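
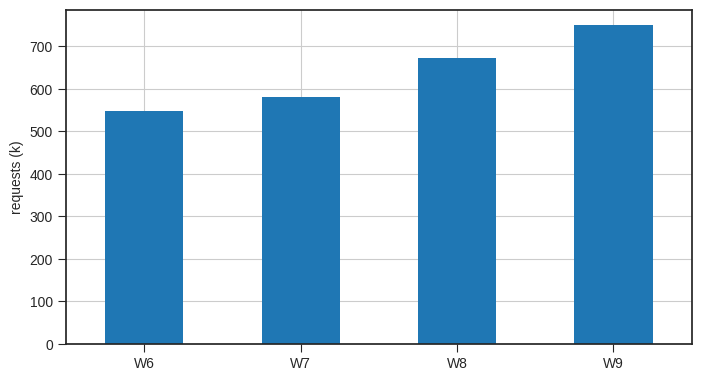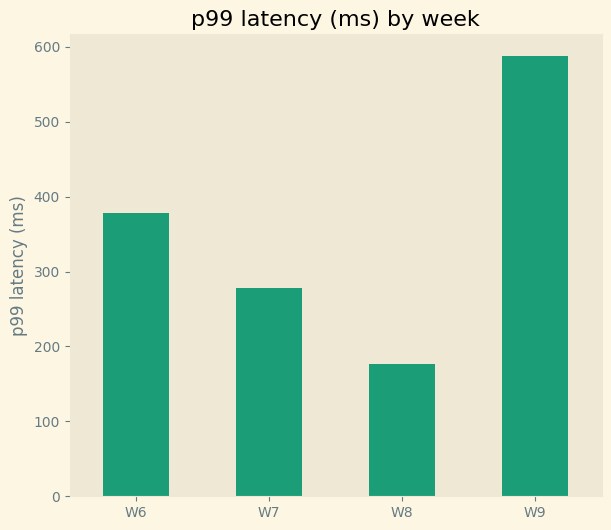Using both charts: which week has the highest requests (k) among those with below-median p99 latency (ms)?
W8

Chart 2 median p99 latency (ms) ≈ 300; below-median weeks: W7, W8. Among those, W8 has the highest requests (k) (≈ 700).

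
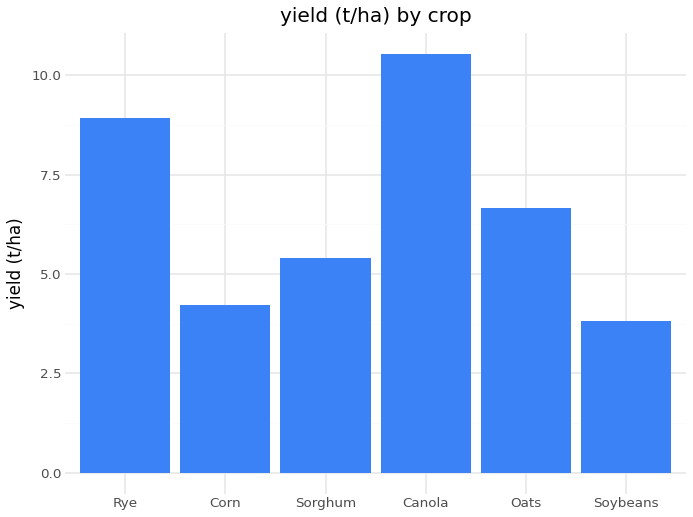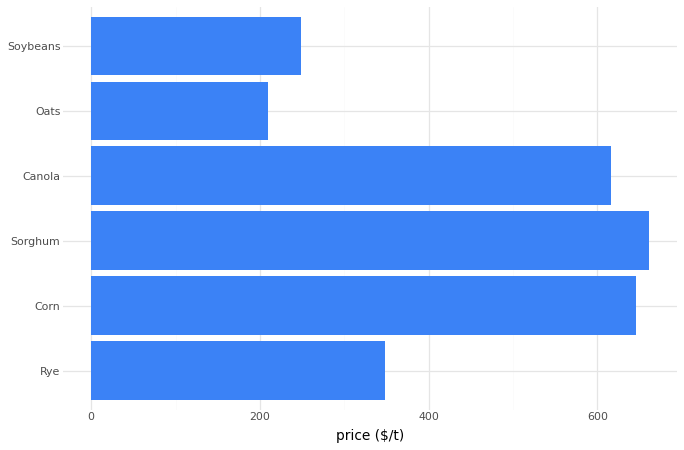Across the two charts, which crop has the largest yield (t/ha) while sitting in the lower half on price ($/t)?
Chart 2 median price ($/t) ≈ 500; below-median crops: Rye, Oats, Soybeans. Among those, Rye has the highest yield (t/ha) (≈ 9).

Rye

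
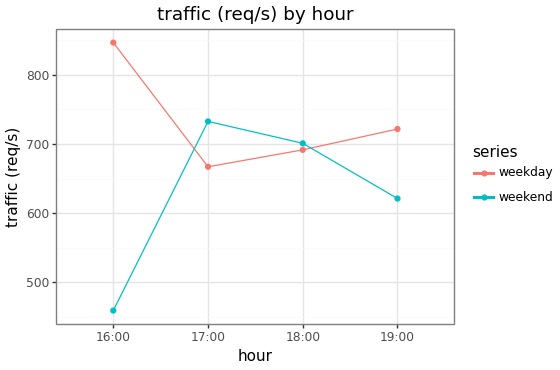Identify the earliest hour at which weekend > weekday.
17:00

16:00: weekend ≈ 450 vs weekday ≈ 850 (not yet); 17:00: weekend ≈ 750 vs weekday ≈ 650 (first crossover).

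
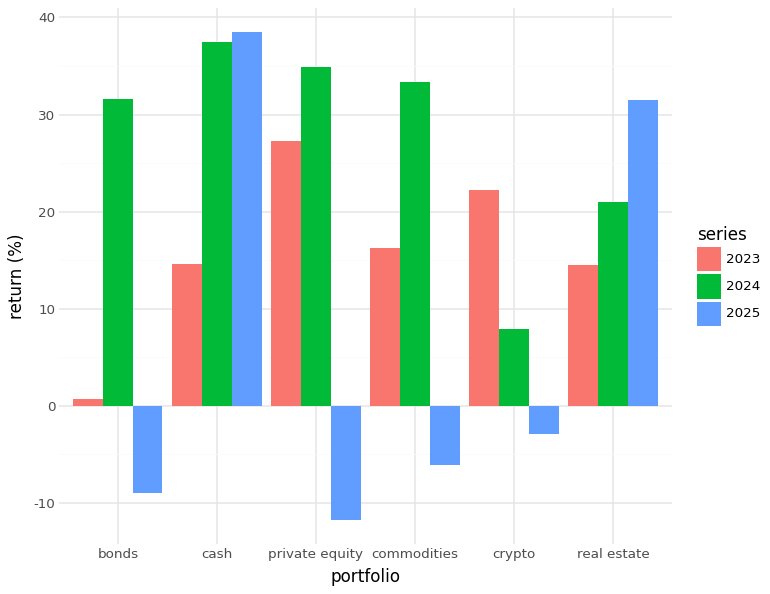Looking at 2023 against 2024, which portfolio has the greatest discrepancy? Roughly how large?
bonds, ≈ 30 %

bonds: 2023 ≈ 0, 2024 ≈ 30 → gap ≈ 30. Next-largest (cash) is only ≈ 20.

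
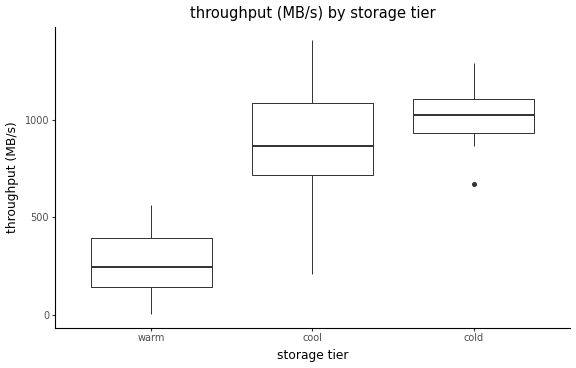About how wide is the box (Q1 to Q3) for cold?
Q3 ≈ 1100, Q1 ≈ 900; IQR ≈ 200.

≈ 200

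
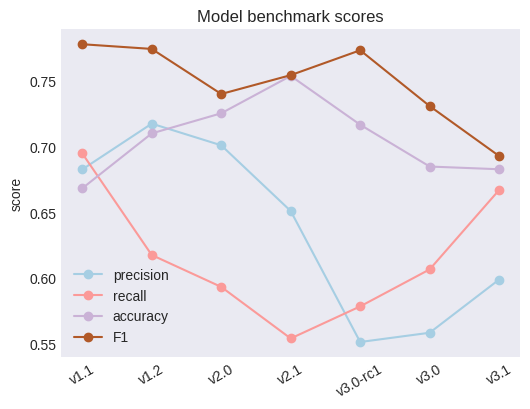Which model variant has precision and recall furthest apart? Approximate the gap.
v2.0, ≈ 0.10

v2.0: precision ≈ 0.70, recall ≈ 0.60 → gap ≈ 0.10. Next-largest (v1.2) is only ≈ 0.10.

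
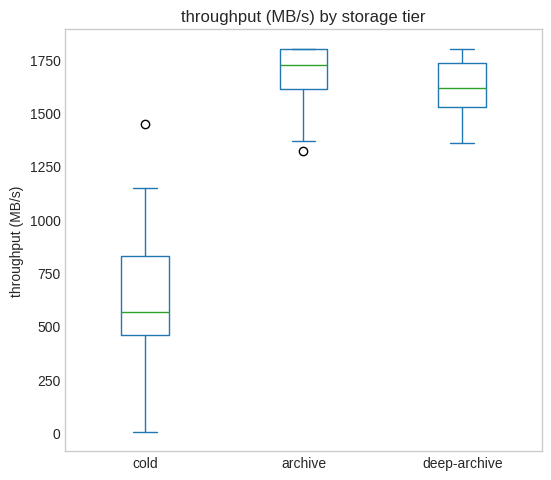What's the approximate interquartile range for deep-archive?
≈ 200

Q3 ≈ 1700, Q1 ≈ 1500; IQR ≈ 200.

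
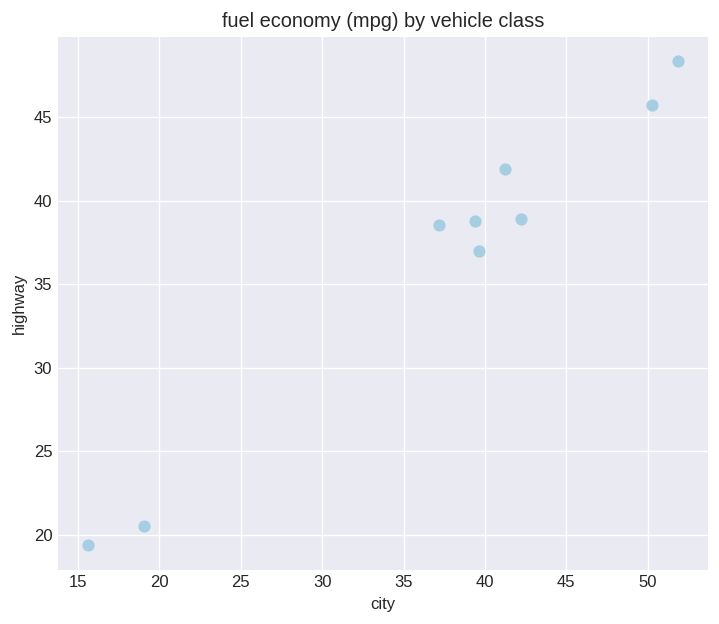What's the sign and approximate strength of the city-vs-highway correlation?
Points are positively correlated; strong (|r| ≈ 1.0).

positive, strong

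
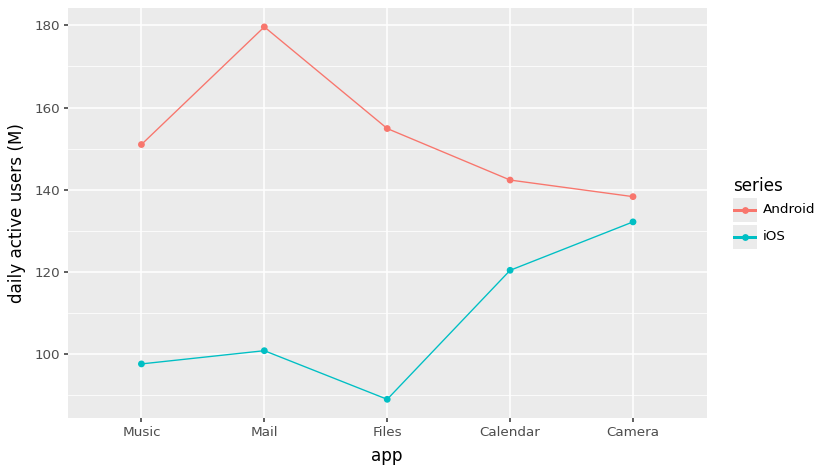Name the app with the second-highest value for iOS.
Calendar

Top 3 for iOS: Camera ≈ 130, Calendar ≈ 120, Mail ≈ 100.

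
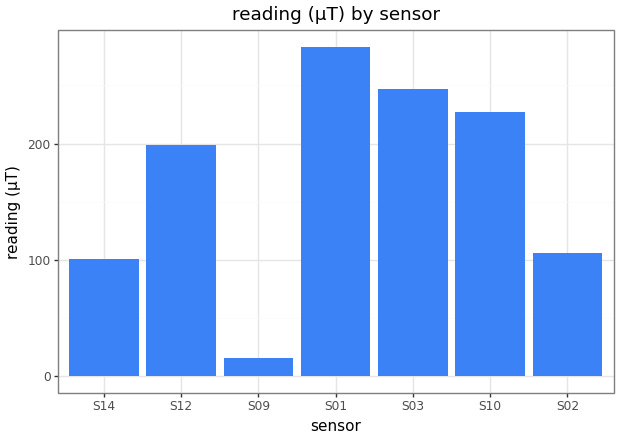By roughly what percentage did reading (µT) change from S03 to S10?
≈ -10%

S03 ≈ 250, S10 ≈ 225; (225 − 250) / 250 ≈ -10%.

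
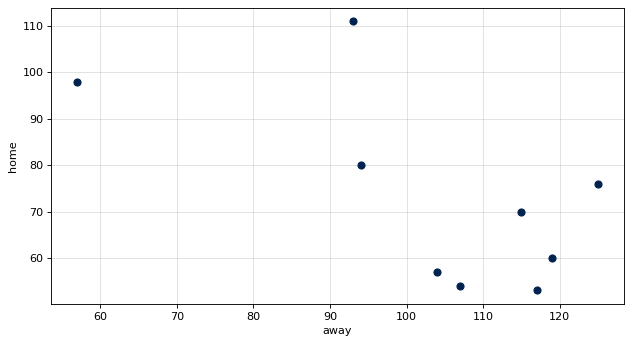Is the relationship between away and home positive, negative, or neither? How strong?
negative, moderate

Points are negatively correlated; moderate (|r| ≈ 0.6).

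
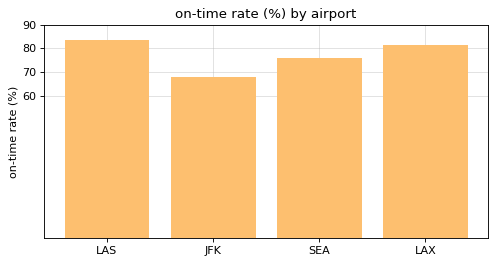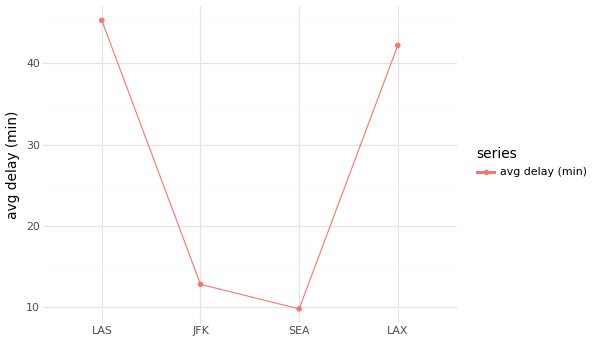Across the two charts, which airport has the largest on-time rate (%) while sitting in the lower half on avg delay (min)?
Chart 2 median avg delay (min) ≈ 25; below-median airports: JFK, SEA. Among those, SEA has the highest on-time rate (%) (≈ 80).

SEA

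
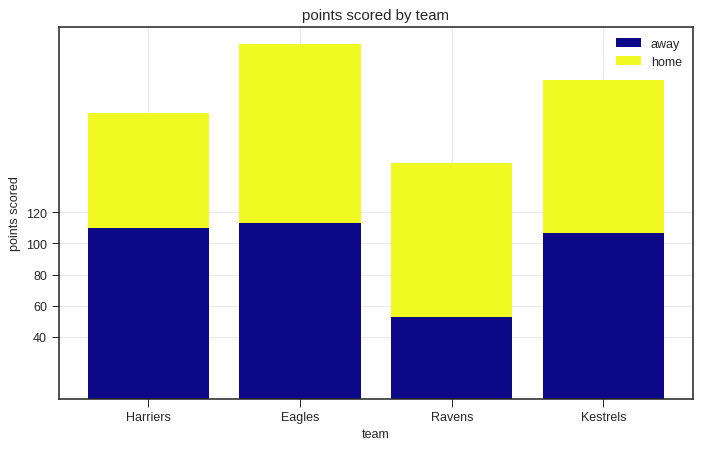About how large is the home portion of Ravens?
≈ 100

home top ≈ 160, bottom ≈ 60; segment ≈ 100.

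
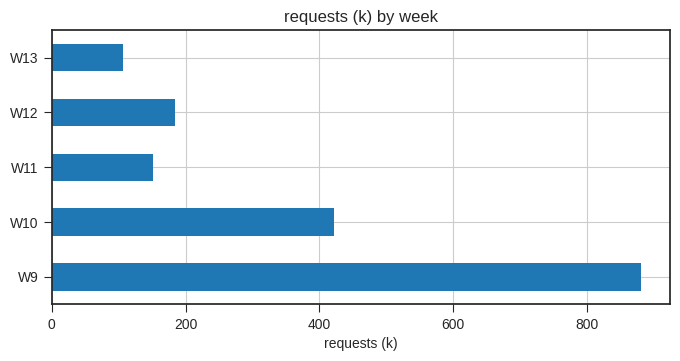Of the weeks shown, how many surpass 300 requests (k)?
Above 300: W9, W10.

2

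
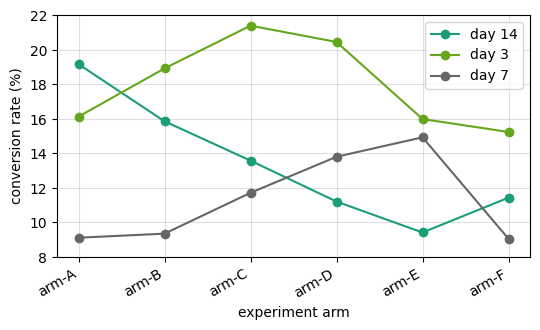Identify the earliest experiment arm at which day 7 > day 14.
arm-D

arm-C: day 7 ≈ 12 vs day 14 ≈ 14 (not yet); arm-D: day 7 ≈ 14 vs day 14 ≈ 12 (first crossover).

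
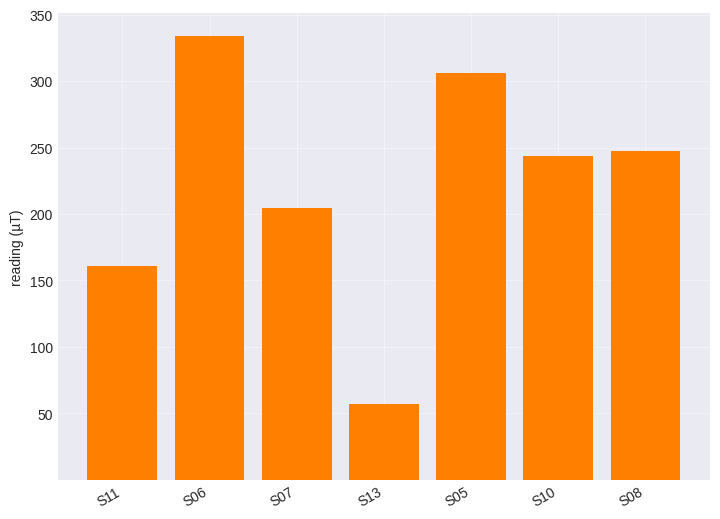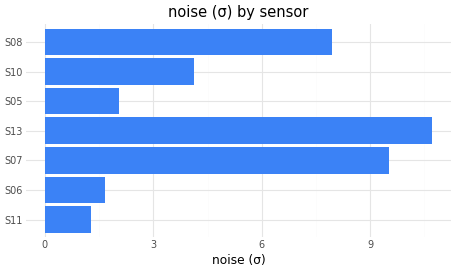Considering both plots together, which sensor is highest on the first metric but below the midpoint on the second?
S06

Chart 2 median noise (σ) ≈ 4; below-median sensors: S11, S06, S05. Among those, S06 has the highest reading (µT) (≈ 350).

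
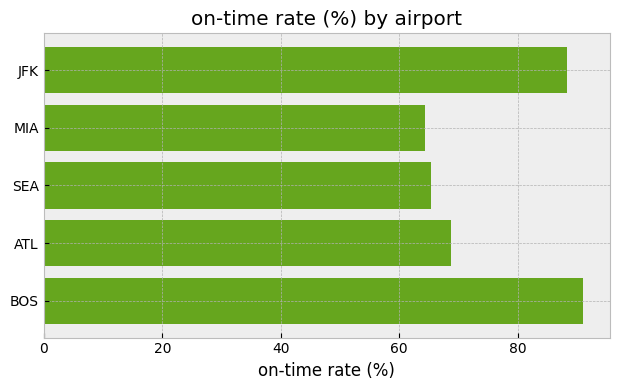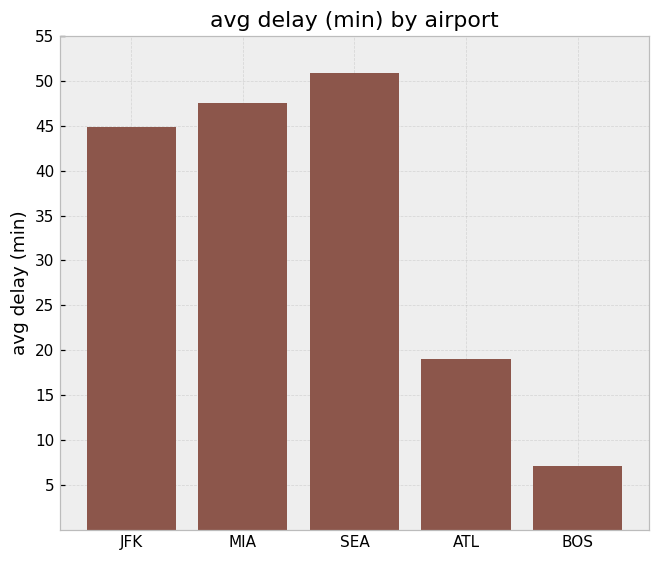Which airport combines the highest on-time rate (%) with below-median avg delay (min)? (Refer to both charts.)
Chart 2 median avg delay (min) ≈ 45; below-median airports: ATL, BOS. Among those, BOS has the highest on-time rate (%) (≈ 90).

BOS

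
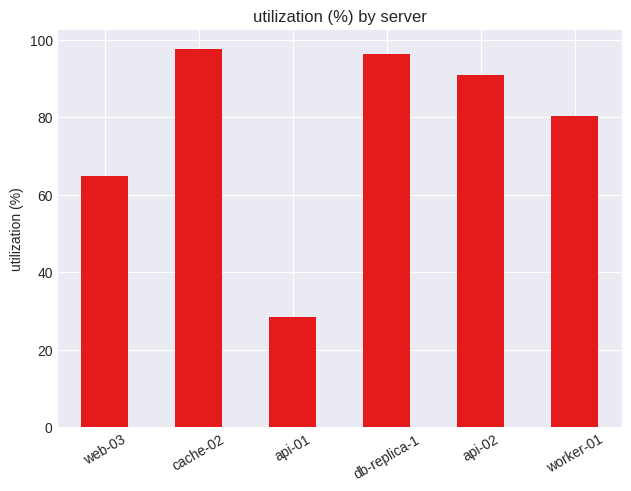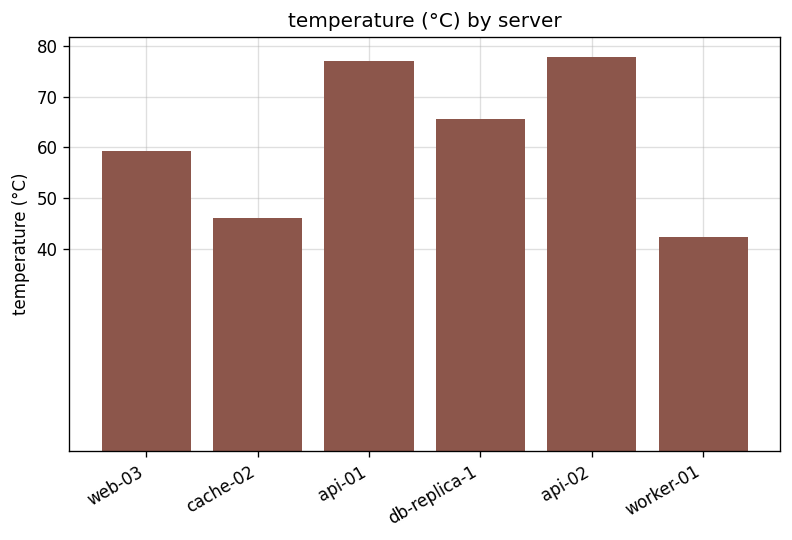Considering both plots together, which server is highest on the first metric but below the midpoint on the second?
cache-02

Chart 2 median temperature (°C) ≈ 60; below-median servers: web-03, cache-02, worker-01. Among those, cache-02 has the highest utilization (%) (≈ 100).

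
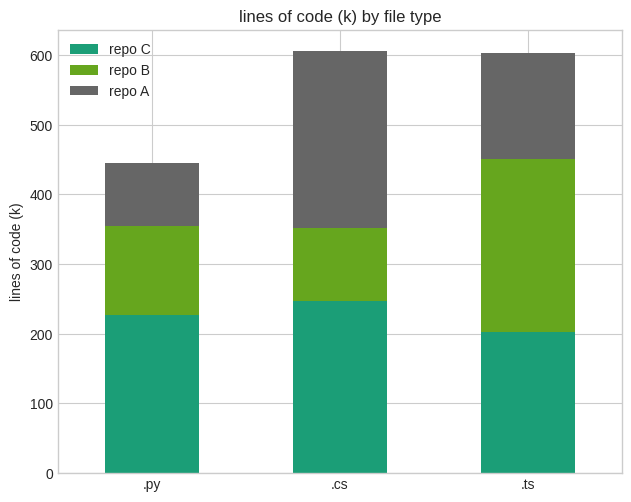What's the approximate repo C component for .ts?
≈ 200

repo C top ≈ 200, bottom ≈ 0; segment ≈ 200.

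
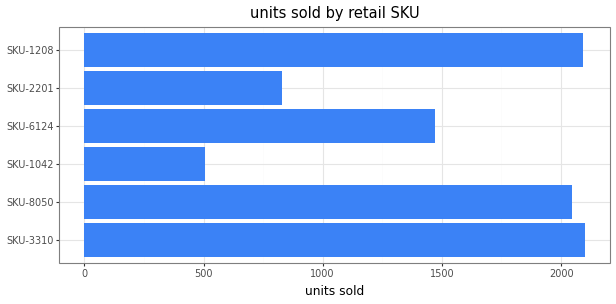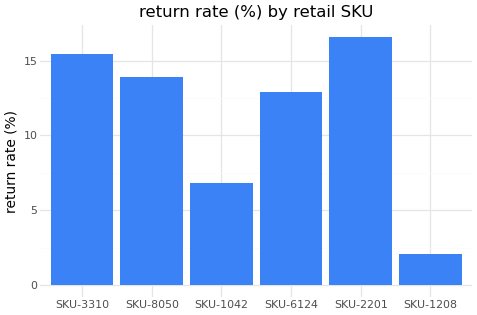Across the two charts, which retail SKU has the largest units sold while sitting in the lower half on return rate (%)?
Chart 2 median return rate (%) ≈ 14; below-median retail SKUs: SKU-1042, SKU-6124, SKU-1208. Among those, SKU-1208 has the highest units sold (≈ 2000).

SKU-1208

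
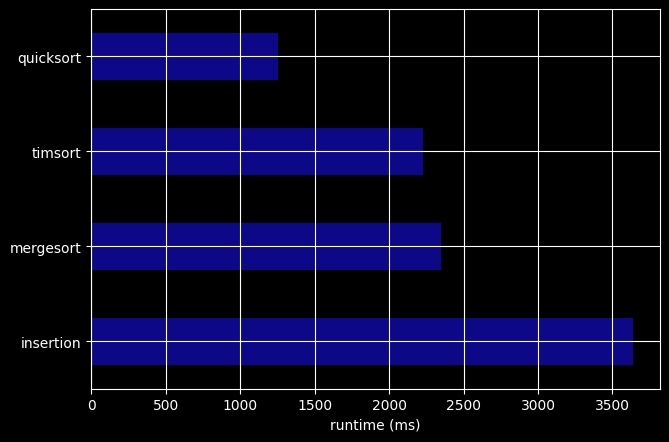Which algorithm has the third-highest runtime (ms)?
Top 4: insertion ≈ 3500, mergesort ≈ 2500, timsort ≈ 2000, quicksort ≈ 1500.

timsort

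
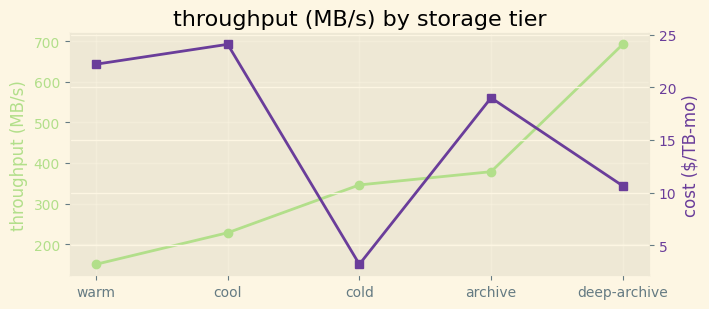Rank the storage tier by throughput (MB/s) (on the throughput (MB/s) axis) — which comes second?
archive

Top 3 (on the throughput (MB/s) axis): deep-archive ≈ 700, archive ≈ 400, cold ≈ 350.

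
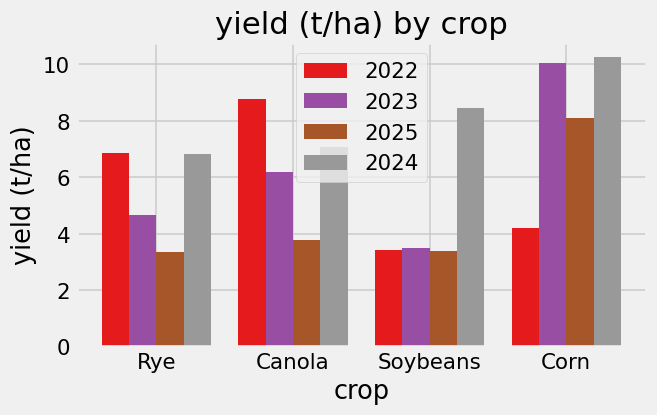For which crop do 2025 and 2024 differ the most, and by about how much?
Soybeans, ≈ 5 t/ha

Soybeans: 2025 ≈ 3, 2024 ≈ 8 → gap ≈ 5. Next-largest (Rye) is only ≈ 4.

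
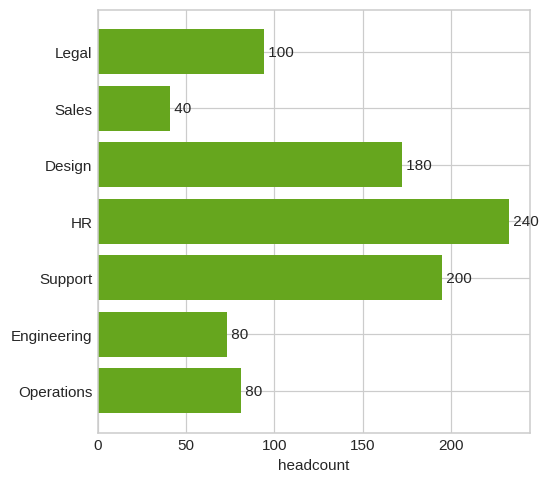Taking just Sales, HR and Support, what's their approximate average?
(40 + 240 + 200) / 3 ≈ 160.

≈ 160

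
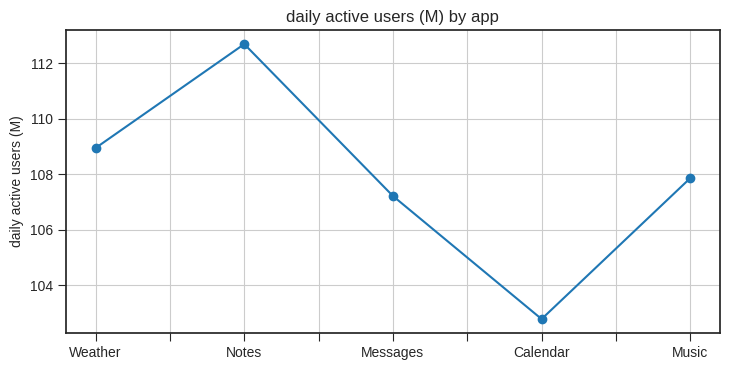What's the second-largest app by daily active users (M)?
Weather

Top 3: Notes ≈ 113, Weather ≈ 109, Music ≈ 108.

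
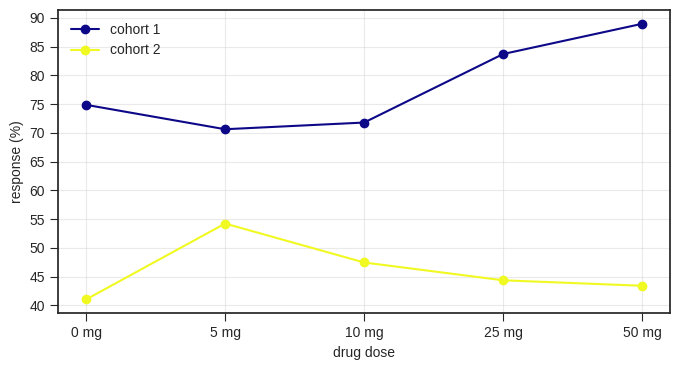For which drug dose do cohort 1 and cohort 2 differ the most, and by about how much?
50 mg: cohort 1 ≈ 90, cohort 2 ≈ 45 → gap ≈ 45. Next-largest (25 mg) is only ≈ 40.

50 mg, ≈ 45 %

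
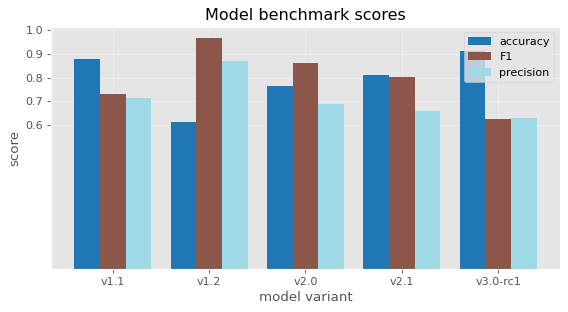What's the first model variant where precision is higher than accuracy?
v1.2

v1.1: precision ≈ 0.7 vs accuracy ≈ 0.9 (not yet); v1.2: precision ≈ 0.9 vs accuracy ≈ 0.6 (first crossover).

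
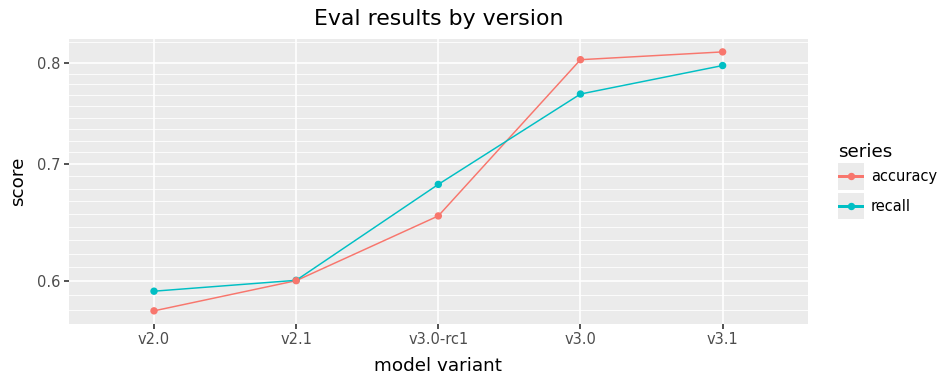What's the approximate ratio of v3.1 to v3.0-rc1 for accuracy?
≈ 1.24×

v3.1 ≈ 0.82, v3.0-rc1 ≈ 0.66; 0.82/0.66 ≈ 1.24.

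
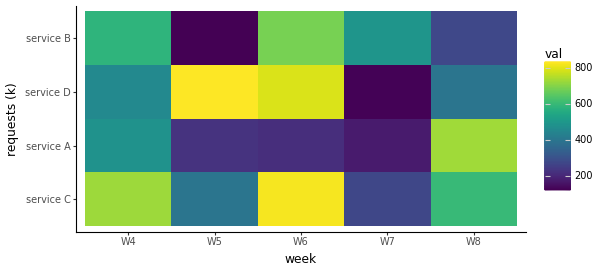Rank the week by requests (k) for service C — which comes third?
W8

Top 4 for service C: W6 ≈ 800, W4 ≈ 700, W8 ≈ 600, W5 ≈ 400.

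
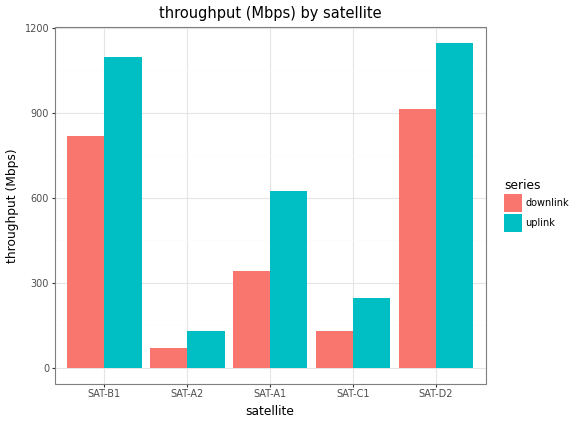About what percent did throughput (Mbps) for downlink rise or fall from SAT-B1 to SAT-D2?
≈ +12.5%

SAT-B1 ≈ 800, SAT-D2 ≈ 900; (900 − 800) / 800 ≈ +12.5%.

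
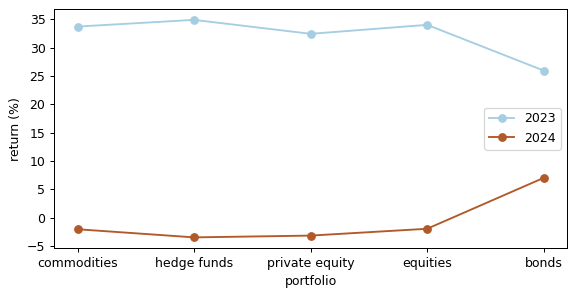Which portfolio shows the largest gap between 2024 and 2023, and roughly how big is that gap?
hedge funds, ≈ 40 %

hedge funds: 2024 ≈ -5, 2023 ≈ 35 → gap ≈ 40. Next-largest (equities) is only ≈ 35.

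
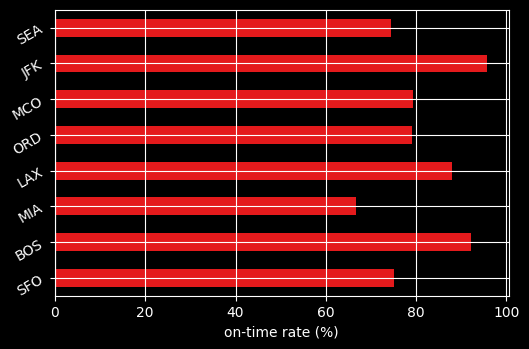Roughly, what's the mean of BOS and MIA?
(90 + 70) / 2 ≈ 80.

≈ 80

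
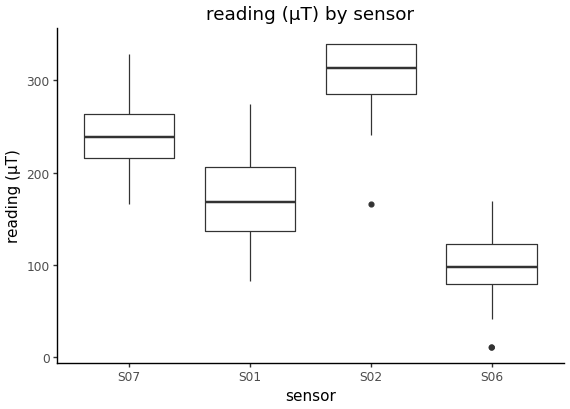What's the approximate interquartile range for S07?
Q3 ≈ 260, Q1 ≈ 220; IQR ≈ 40.

≈ 40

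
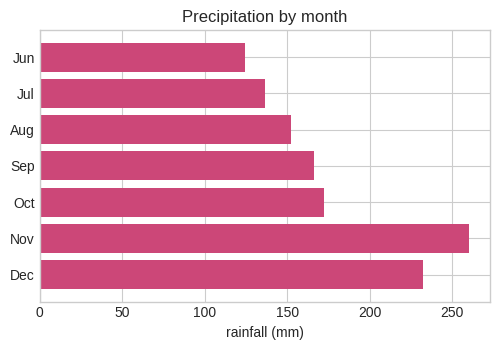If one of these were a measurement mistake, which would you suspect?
Nov

Nov ≈ 250; the rest sit between ≈ 125 and ≈ 225.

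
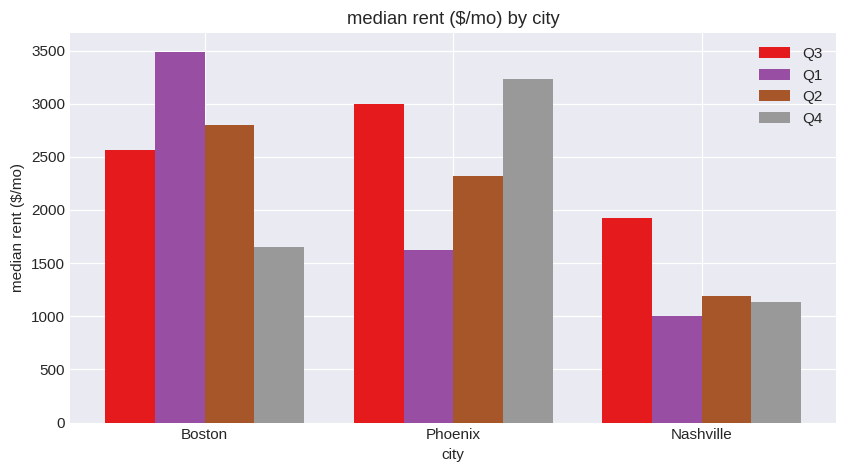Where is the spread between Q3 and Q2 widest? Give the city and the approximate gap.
Nashville, ≈ 1000 $/mo

Nashville: Q3 ≈ 2000, Q2 ≈ 1000 → gap ≈ 1000. Next-largest (Phoenix) is only ≈ 500.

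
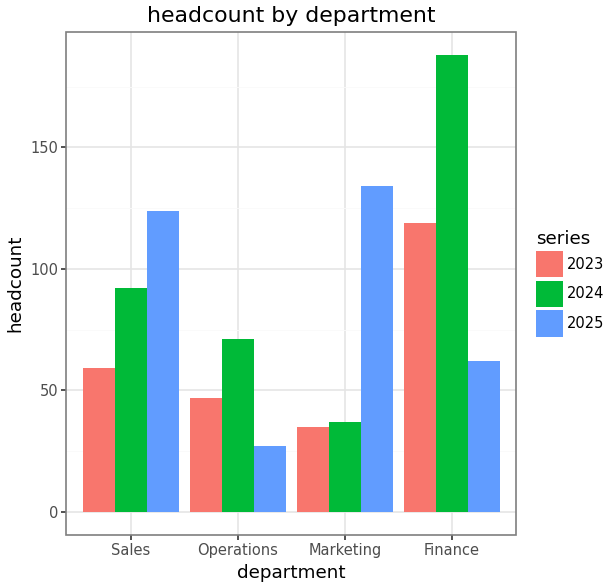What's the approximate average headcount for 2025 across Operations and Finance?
(20 + 60) / 2 ≈ 40.

≈ 40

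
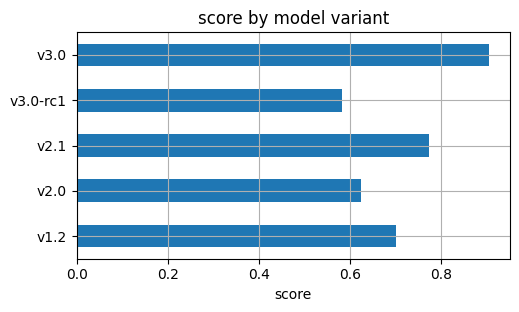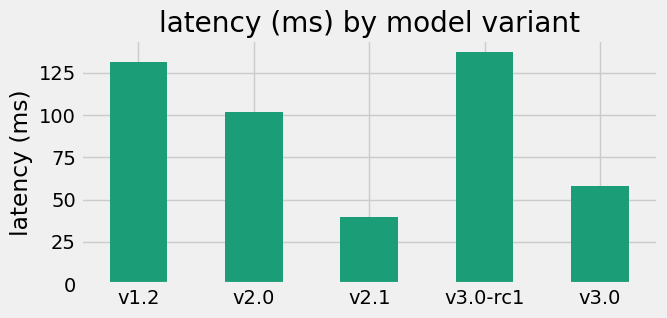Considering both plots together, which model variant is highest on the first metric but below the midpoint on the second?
Chart 2 median latency (ms) ≈ 100; below-median model variants: v2.1, v3.0. Among those, v3.0 has the highest score (≈ 0.9).

v3.0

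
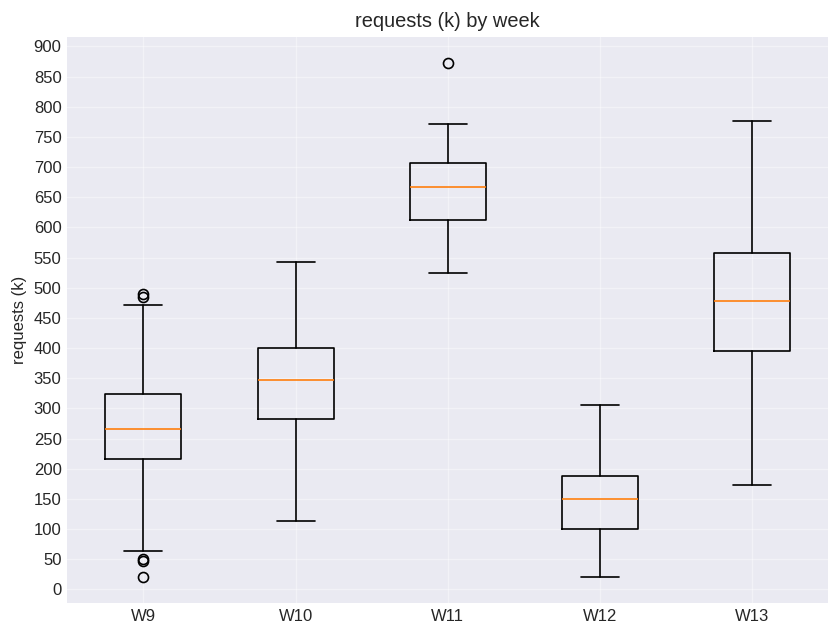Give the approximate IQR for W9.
Q3 ≈ 300, Q1 ≈ 200; IQR ≈ 100.

≈ 100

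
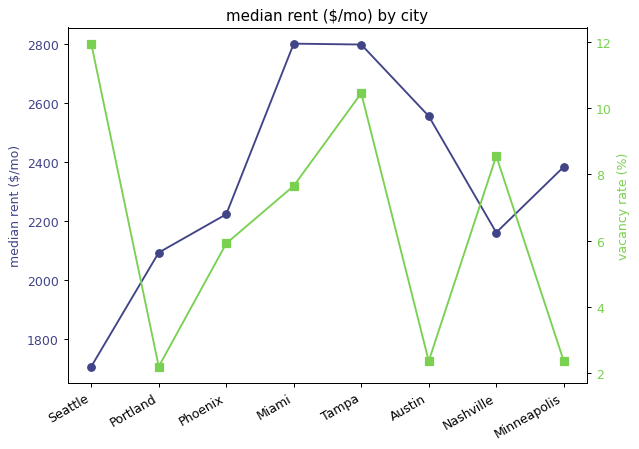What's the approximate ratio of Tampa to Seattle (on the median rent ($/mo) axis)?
Tampa ≈ 2800, Seattle ≈ 1700; 2800/1700 ≈ 1.65.

≈ 1.65×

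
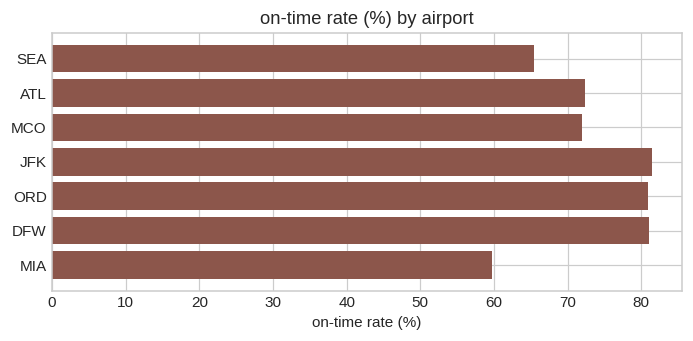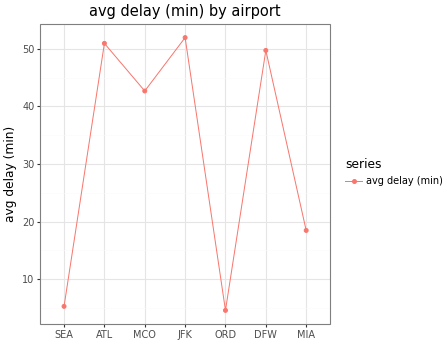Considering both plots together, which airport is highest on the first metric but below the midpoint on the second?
Chart 2 median avg delay (min) ≈ 45; below-median airports: SEA, ORD, MIA. Among those, ORD has the highest on-time rate (%) (≈ 80).

ORD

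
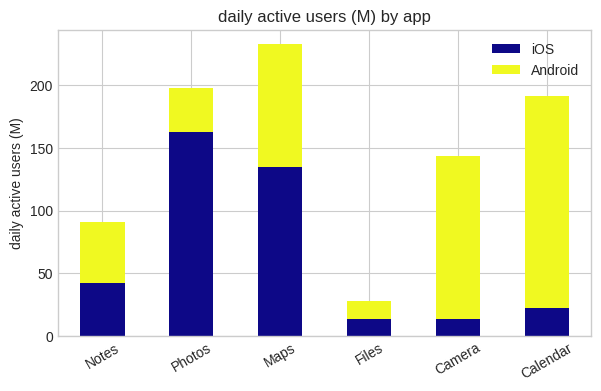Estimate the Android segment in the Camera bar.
≈ 120

Android top ≈ 140, bottom ≈ 20; segment ≈ 120.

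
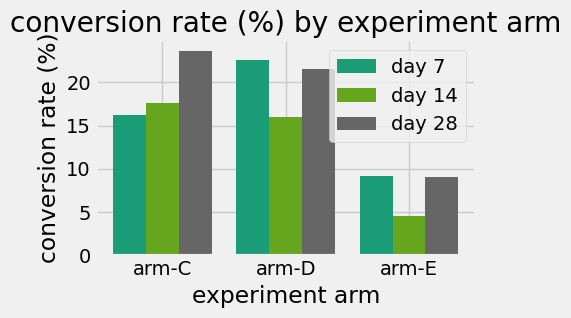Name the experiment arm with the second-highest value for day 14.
arm-D

Top 3 for day 14: arm-C ≈ 18, arm-D ≈ 16, arm-E ≈ 4.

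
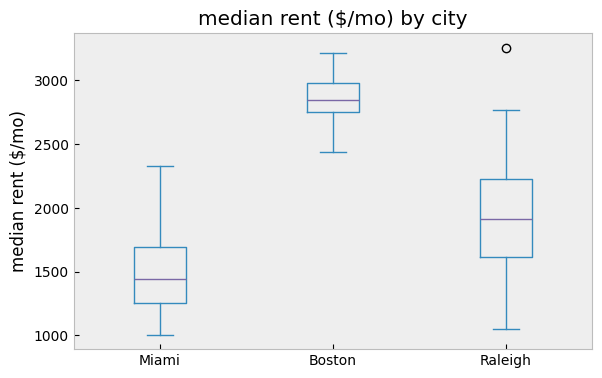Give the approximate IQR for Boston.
≈ 200

Q3 ≈ 3000, Q1 ≈ 2800; IQR ≈ 200.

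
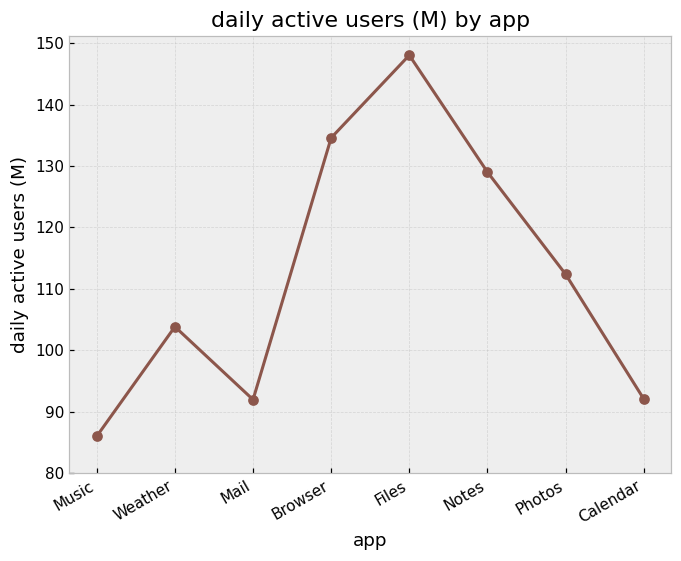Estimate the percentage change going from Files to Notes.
≈ -13.3%

Files ≈ 150, Notes ≈ 130; (130 − 150) / 150 ≈ -13.3%.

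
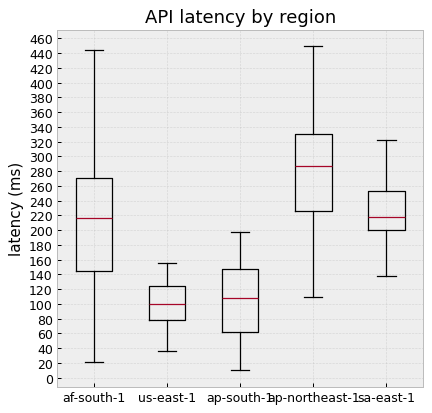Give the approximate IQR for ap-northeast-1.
Q3 ≈ 320, Q1 ≈ 220; IQR ≈ 100.

≈ 100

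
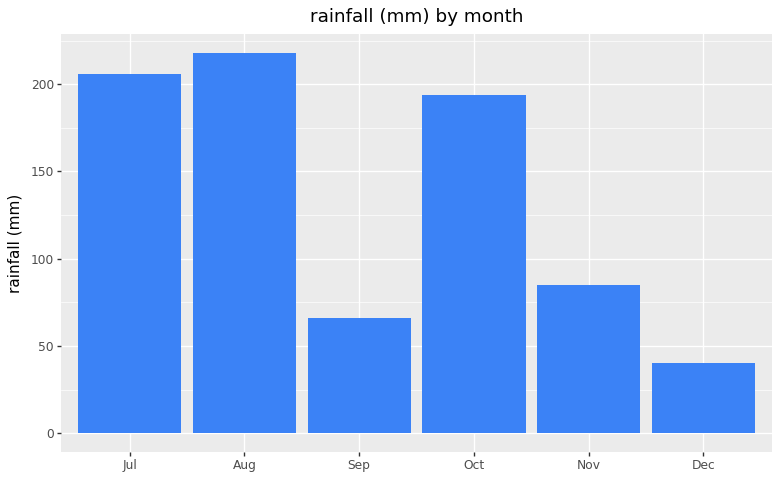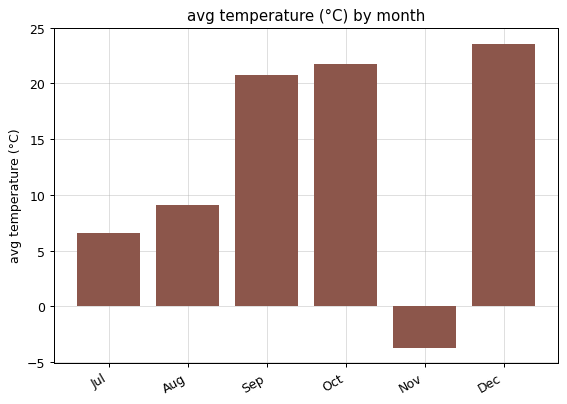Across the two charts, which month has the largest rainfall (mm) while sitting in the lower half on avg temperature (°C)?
Chart 2 median avg temperature (°C) ≈ 15; below-median months: Jul, Aug, Nov. Among those, Aug has the highest rainfall (mm) (≈ 220).

Aug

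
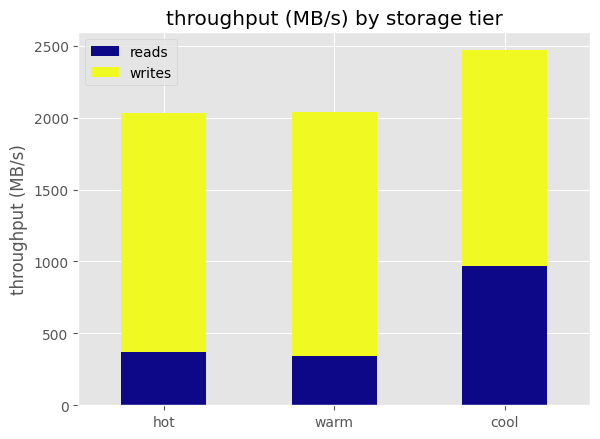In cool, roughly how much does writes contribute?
≈ 1500

writes top ≈ 2500, bottom ≈ 1000; segment ≈ 1500.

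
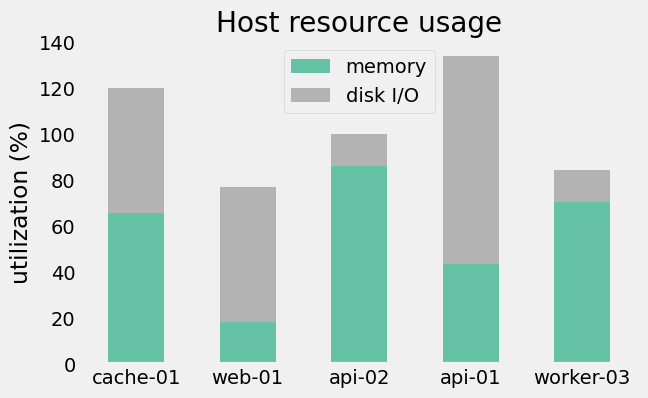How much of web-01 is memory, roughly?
≈ 20

memory top ≈ 20, bottom ≈ 0; segment ≈ 20.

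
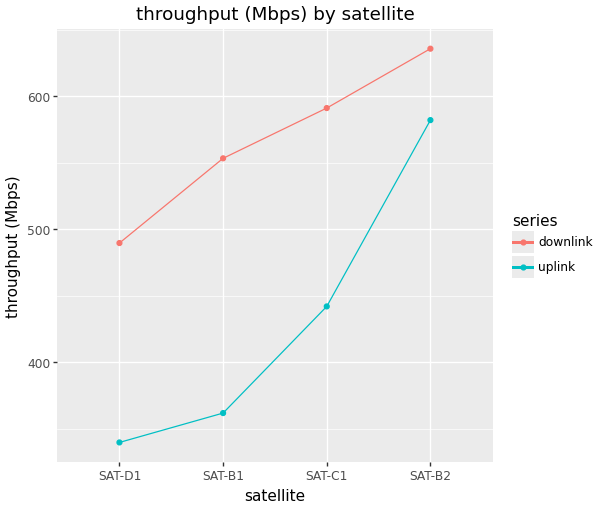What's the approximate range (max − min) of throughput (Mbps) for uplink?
Max SAT-B2 ≈ 575, min SAT-D1 ≈ 350; range ≈ 225.

≈ 225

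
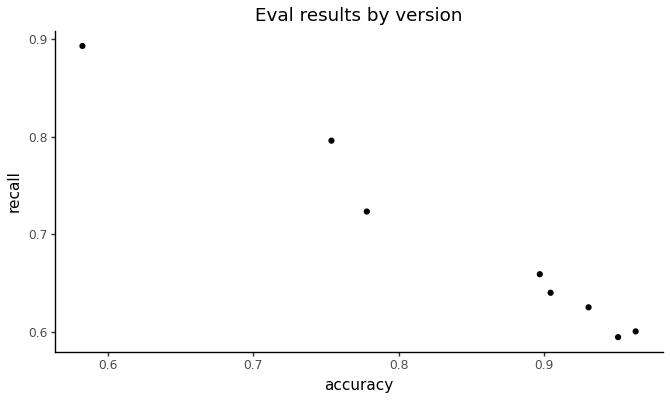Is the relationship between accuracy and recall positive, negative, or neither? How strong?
negative, strong

Points are negatively correlated; strong (|r| ≈ 1.0).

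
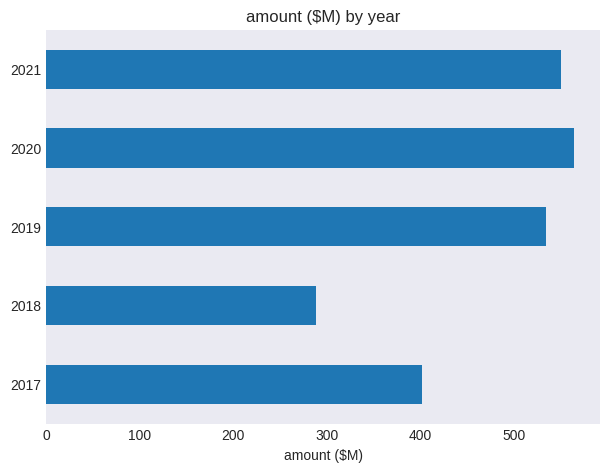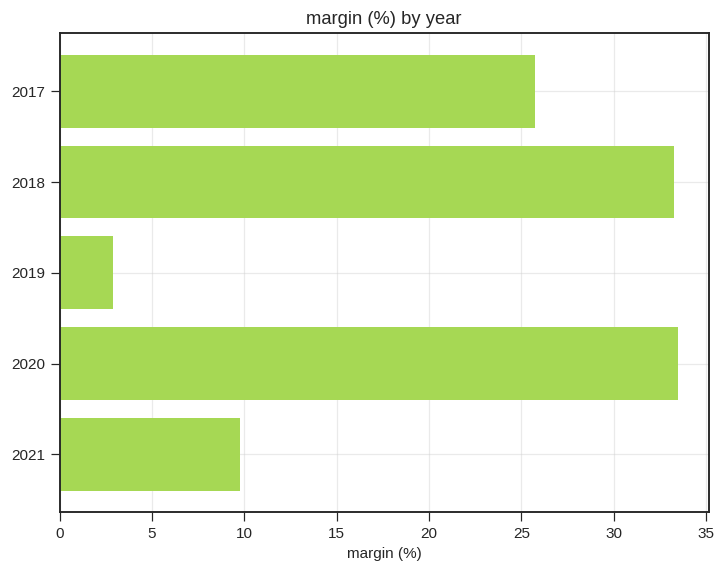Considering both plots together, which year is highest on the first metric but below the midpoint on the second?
Chart 2 median margin (%) ≈ 25; below-median years: 2019, 2021. Among those, 2021 has the highest amount ($M) (≈ 600).

2021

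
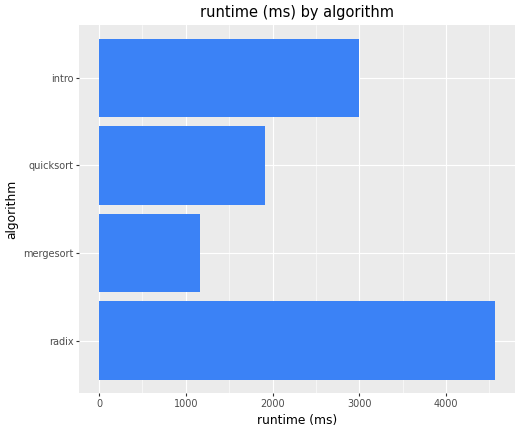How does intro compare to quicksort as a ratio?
≈ 1.5×

intro ≈ 3000, quicksort ≈ 2000; 3000/2000 ≈ 1.5.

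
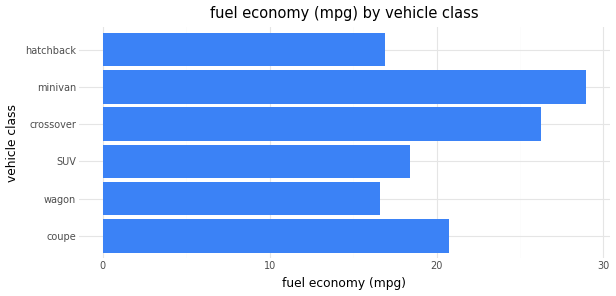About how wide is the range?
Max minivan ≈ 30, min wagon ≈ 15; range ≈ 15.

≈ 15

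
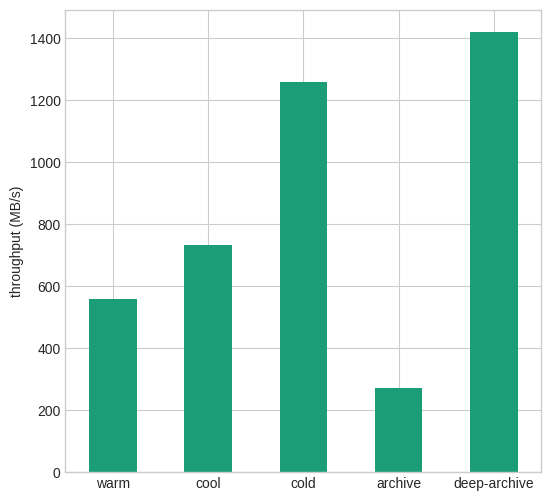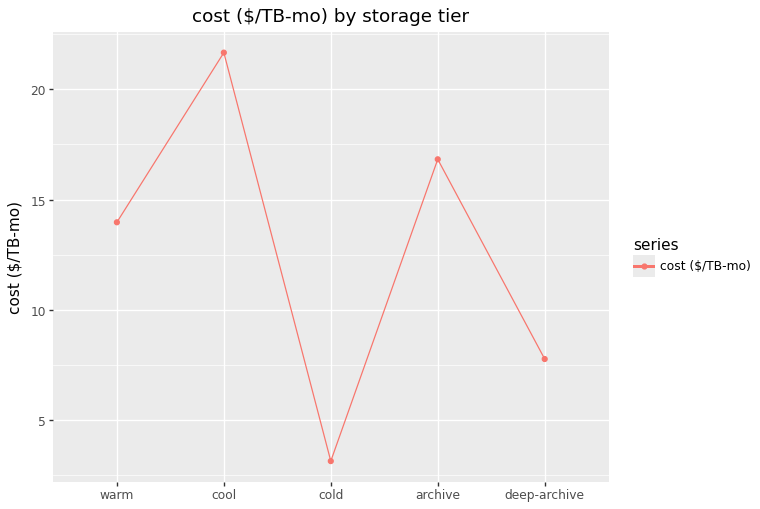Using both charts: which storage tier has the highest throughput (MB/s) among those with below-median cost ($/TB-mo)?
Chart 2 median cost ($/TB-mo) ≈ 14; below-median storage tiers: cold, deep-archive. Among those, deep-archive has the highest throughput (MB/s) (≈ 1400).

deep-archive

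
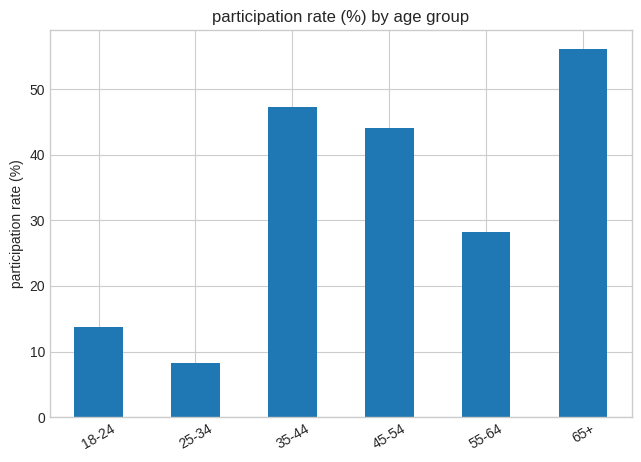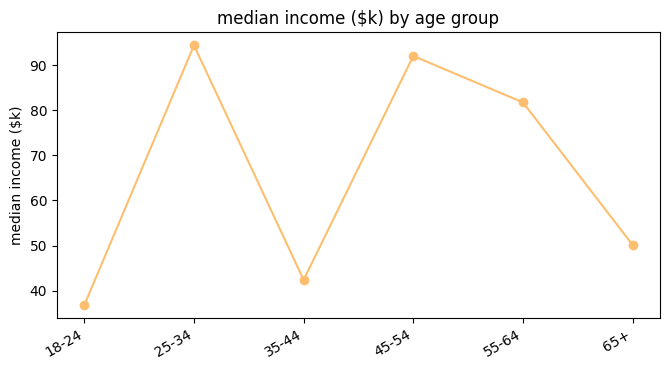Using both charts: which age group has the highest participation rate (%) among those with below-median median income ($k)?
65+

Chart 2 median median income ($k) ≈ 70; below-median age groups: 18-24, 35-44, 65+. Among those, 65+ has the highest participation rate (%) (≈ 60).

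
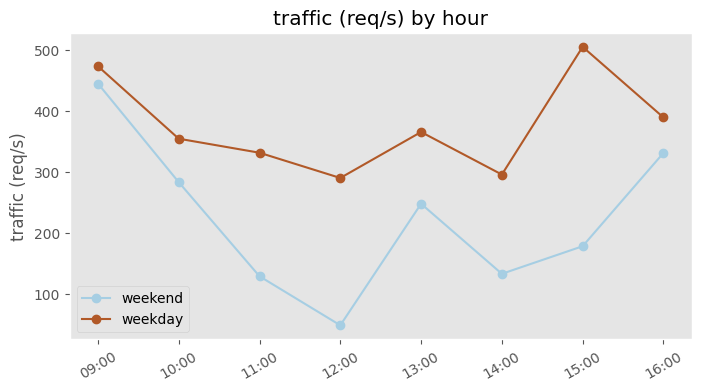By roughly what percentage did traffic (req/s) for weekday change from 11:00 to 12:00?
11:00 ≈ 350, 12:00 ≈ 300; (300 − 350) / 350 ≈ -14.3%.

≈ -14.3%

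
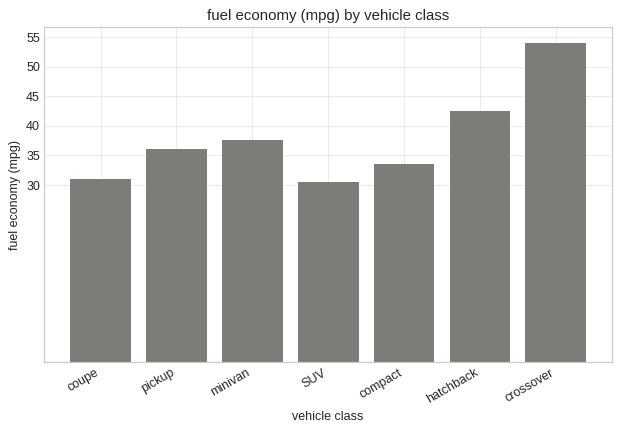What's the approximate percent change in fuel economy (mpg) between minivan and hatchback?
minivan ≈ 40, hatchback ≈ 45; (45 − 40) / 40 ≈ +12.5%.

≈ +12.5%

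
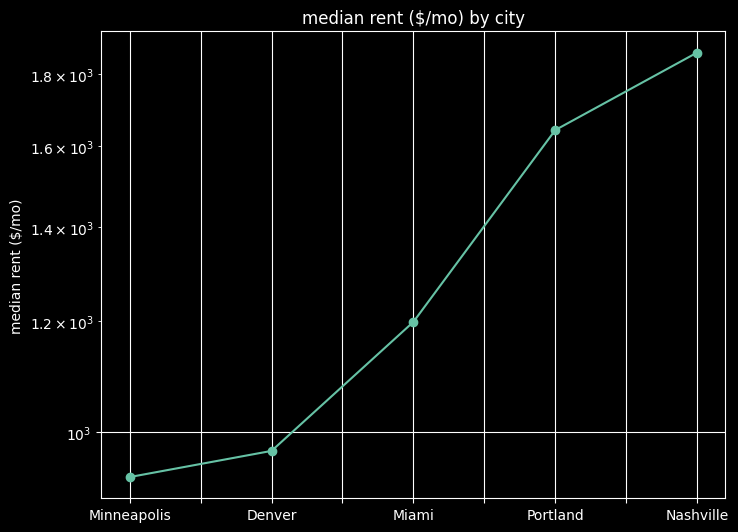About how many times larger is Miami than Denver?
≈ 1.2×

Miami ≈ 1200, Denver ≈ 1000; 1200/1000 ≈ 1.2.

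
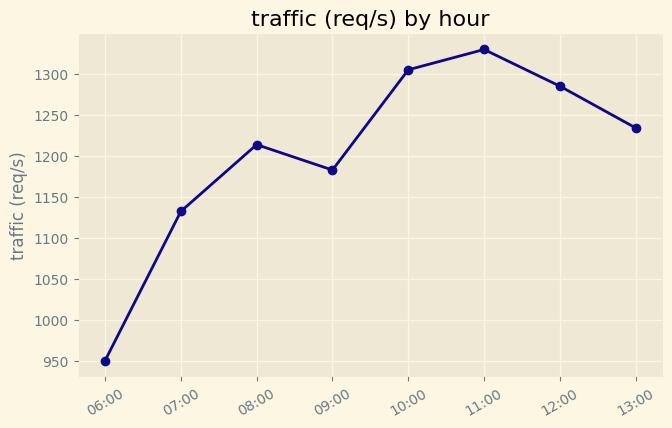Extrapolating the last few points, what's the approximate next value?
≈ 1200

Last three: 1350, 1300, 1250 → slope ≈ -50/step → next ≈ 1200.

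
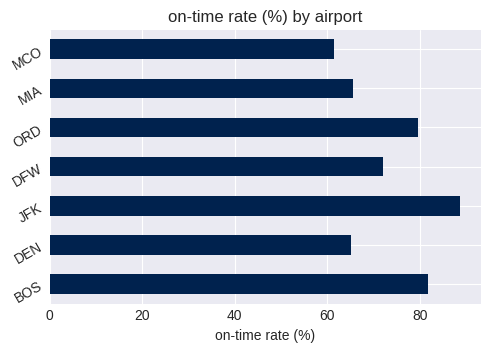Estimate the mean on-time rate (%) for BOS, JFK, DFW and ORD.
(80 + 90 + 70 + 80) / 4 ≈ 80.

≈ 80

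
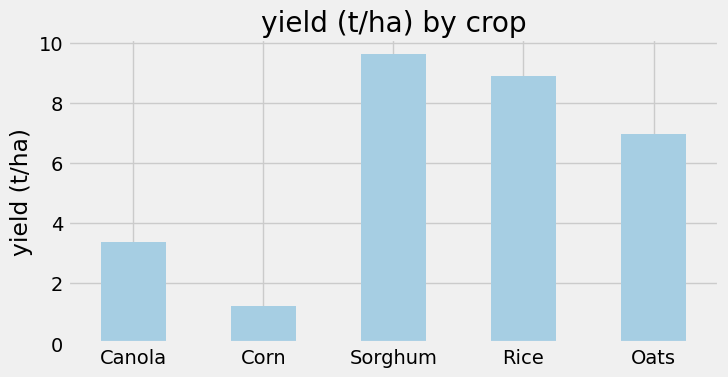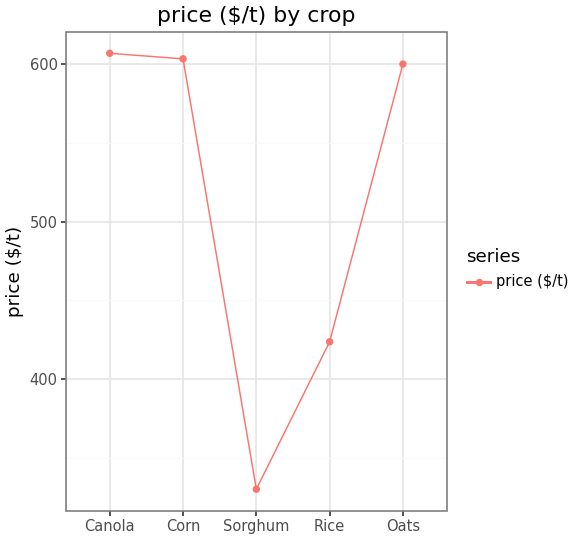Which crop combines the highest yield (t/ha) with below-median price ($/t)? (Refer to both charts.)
Chart 2 median price ($/t) ≈ 600; below-median crops: Sorghum, Rice. Among those, Sorghum has the highest yield (t/ha) (≈ 10).

Sorghum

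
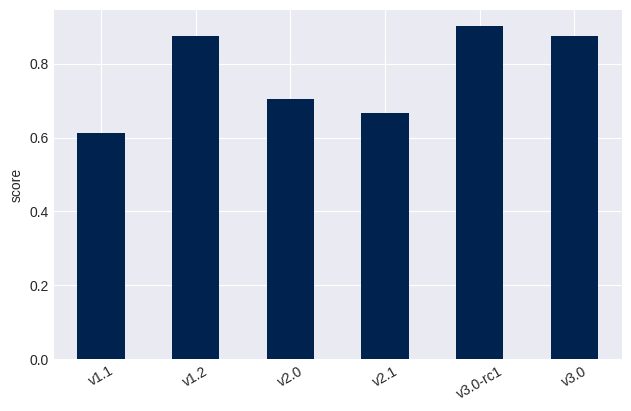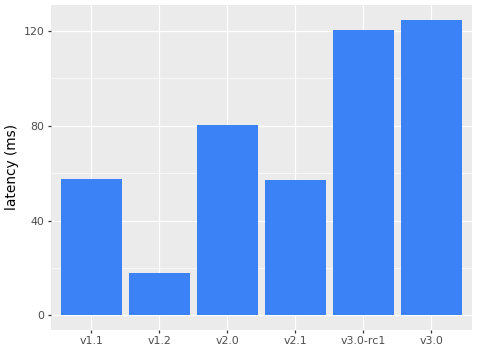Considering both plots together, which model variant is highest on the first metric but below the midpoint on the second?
Chart 2 median latency (ms) ≈ 60; below-median model variants: v1.1, v1.2, v2.1. Among those, v1.2 has the highest score (≈ 0.9).

v1.2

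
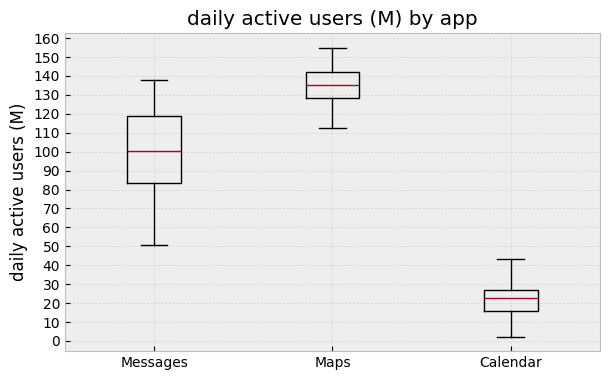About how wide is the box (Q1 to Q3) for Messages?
≈ 40

Q3 ≈ 120, Q1 ≈ 80; IQR ≈ 40.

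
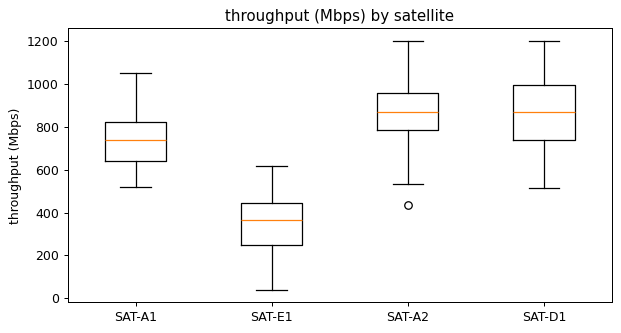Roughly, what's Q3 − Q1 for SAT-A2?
Q3 ≈ 950, Q1 ≈ 800; IQR ≈ 150.

≈ 150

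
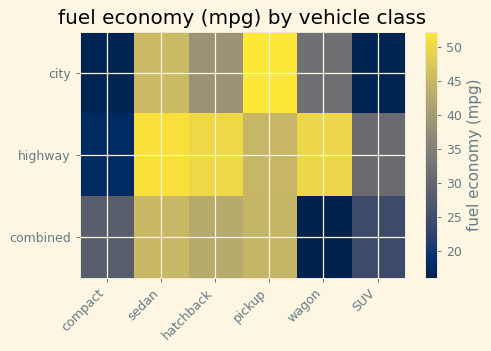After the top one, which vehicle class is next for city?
sedan

Top 3 for city: pickup ≈ 50, sedan ≈ 45, hatchback ≈ 40.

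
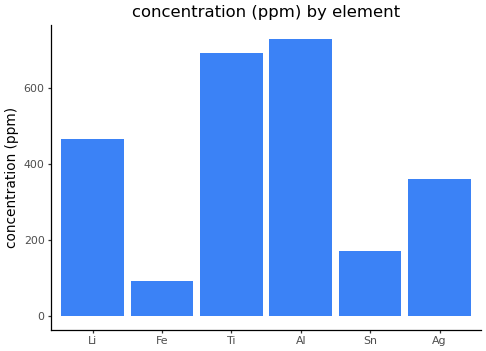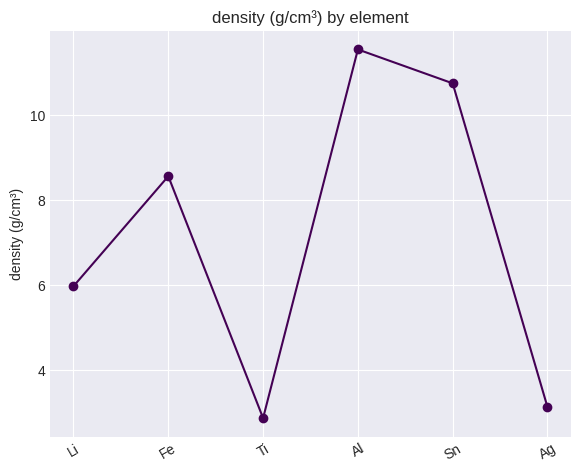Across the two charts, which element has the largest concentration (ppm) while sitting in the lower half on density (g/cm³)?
Ti

Chart 2 median density (g/cm³) ≈ 8; below-median elements: Li, Ti, Ag. Among those, Ti has the highest concentration (ppm) (≈ 700).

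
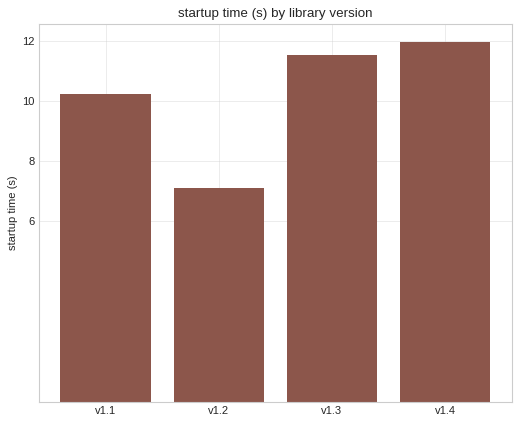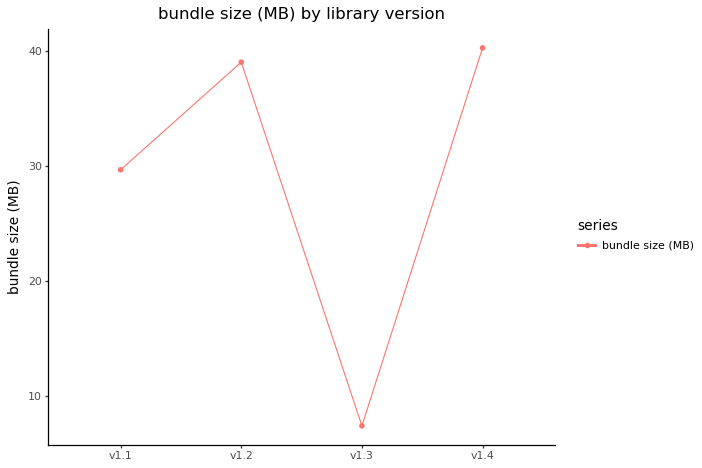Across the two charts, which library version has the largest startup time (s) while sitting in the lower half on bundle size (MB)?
Chart 2 median bundle size (MB) ≈ 35; below-median library versions: v1.1, v1.3. Among those, v1.3 has the highest startup time (s) (≈ 12).

v1.3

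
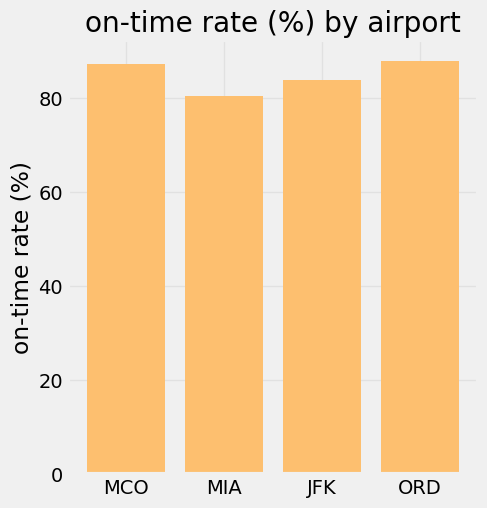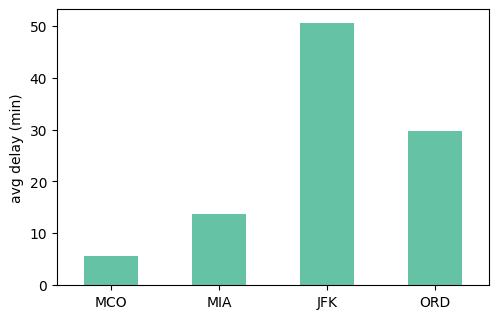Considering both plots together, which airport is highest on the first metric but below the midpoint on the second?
MCO

Chart 2 median avg delay (min) ≈ 20; below-median airports: MCO, MIA. Among those, MCO has the highest on-time rate (%) (≈ 90).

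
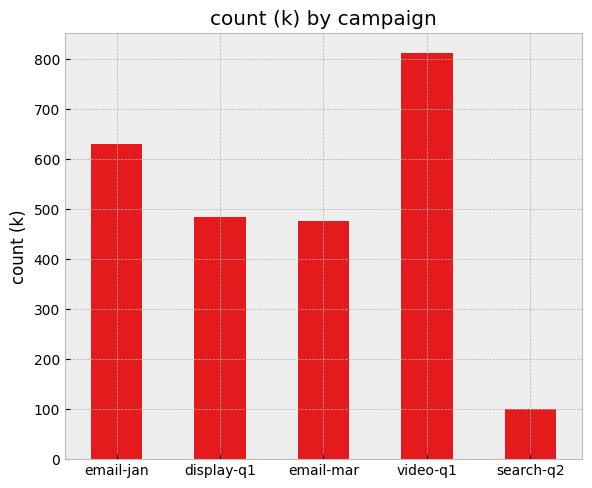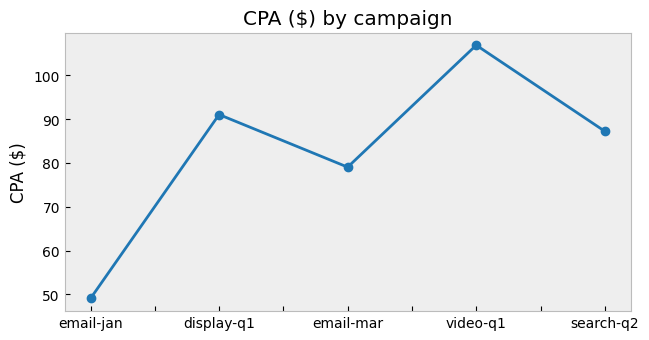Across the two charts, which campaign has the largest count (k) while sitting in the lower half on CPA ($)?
email-jan

Chart 2 median CPA ($) ≈ 90; below-median campaigns: email-jan, email-mar. Among those, email-jan has the highest count (k) (≈ 600).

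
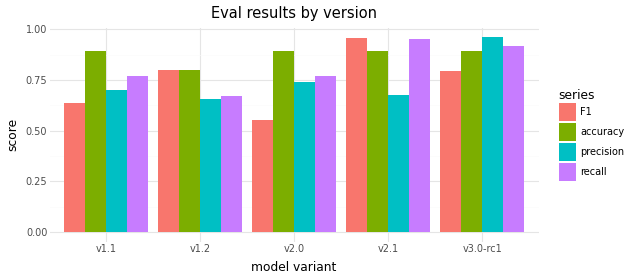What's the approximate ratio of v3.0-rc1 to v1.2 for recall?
v3.0-rc1 ≈ 0.9, v1.2 ≈ 0.7; 0.9/0.7 ≈ 1.29.

≈ 1.29×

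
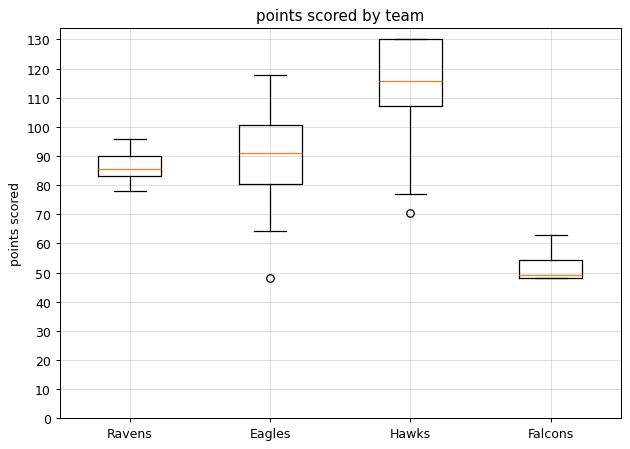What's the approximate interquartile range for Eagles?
Q3 ≈ 100, Q1 ≈ 80; IQR ≈ 20.

≈ 20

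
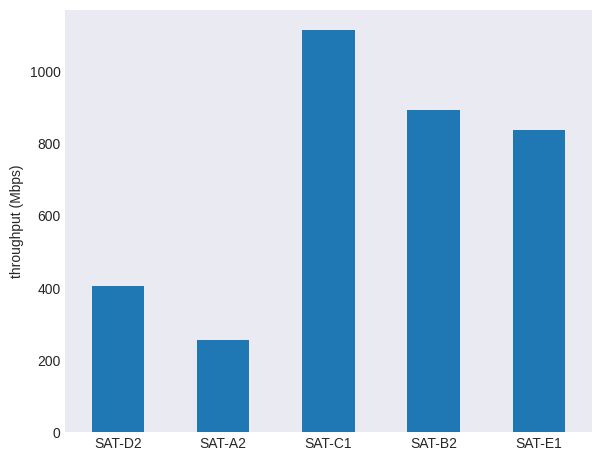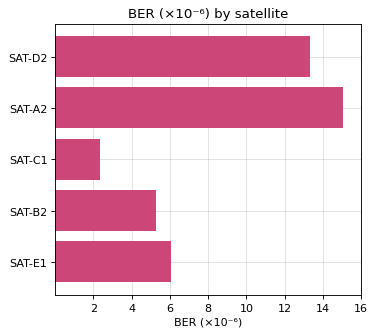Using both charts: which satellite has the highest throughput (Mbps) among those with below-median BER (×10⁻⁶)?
Chart 2 median BER (×10⁻⁶) ≈ 6; below-median satellites: SAT-C1, SAT-B2. Among those, SAT-C1 has the highest throughput (Mbps) (≈ 1200).

SAT-C1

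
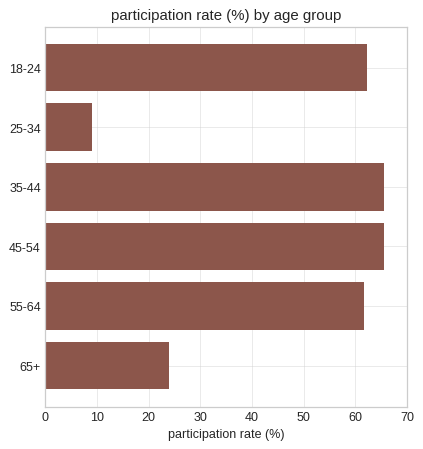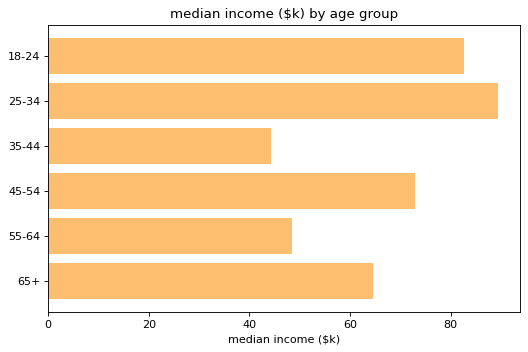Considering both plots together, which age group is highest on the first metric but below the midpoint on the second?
Chart 2 median median income ($k) ≈ 70; below-median age groups: 35-44, 55-64, 65+. Among those, 35-44 has the highest participation rate (%) (≈ 70).

35-44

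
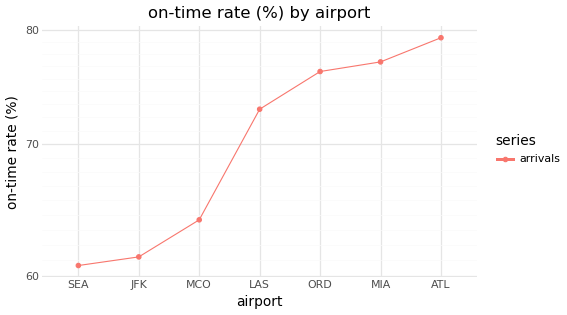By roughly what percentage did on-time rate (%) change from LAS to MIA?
LAS ≈ 72, MIA ≈ 78; (78 − 72) / 72 ≈ +8.3%.

≈ +8.3%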